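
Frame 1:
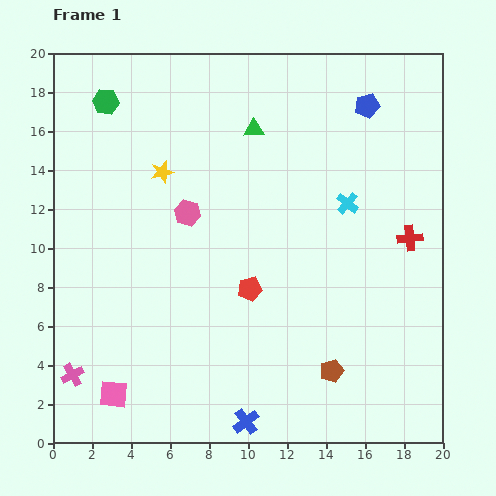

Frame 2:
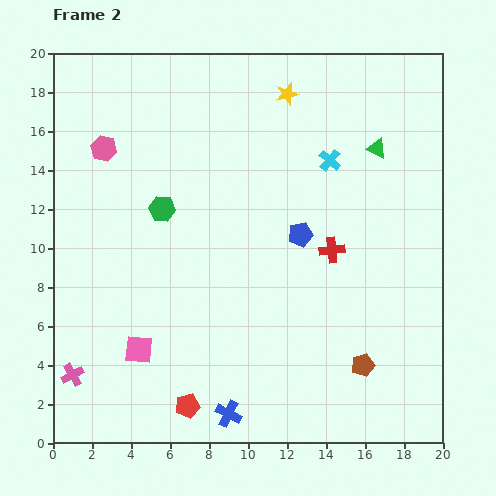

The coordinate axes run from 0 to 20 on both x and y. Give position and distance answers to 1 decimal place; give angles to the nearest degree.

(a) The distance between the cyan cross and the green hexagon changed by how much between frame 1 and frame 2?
-4.4

Distance in frame 1: 13.4. Distance in frame 2: 9.0.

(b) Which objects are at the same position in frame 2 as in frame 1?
the pink cross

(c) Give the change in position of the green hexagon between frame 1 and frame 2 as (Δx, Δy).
(2.9, -5.5)

The green hexagon was at (2.7, 17.5) in frame 1 and (5.6, 12.0) in frame 2.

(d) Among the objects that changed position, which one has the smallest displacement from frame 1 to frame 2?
the blue cross

(moved 1.0)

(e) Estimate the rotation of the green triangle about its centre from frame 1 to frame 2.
27° clockwise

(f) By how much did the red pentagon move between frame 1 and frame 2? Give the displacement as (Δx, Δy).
(-3.2, -6.0)

The red pentagon was at (10.1, 7.9) in frame 1 and (6.9, 1.9) in frame 2.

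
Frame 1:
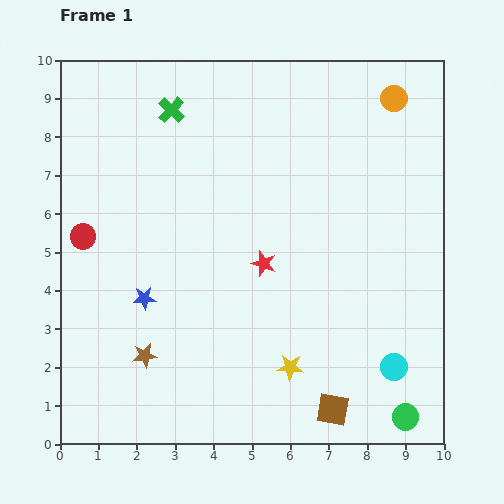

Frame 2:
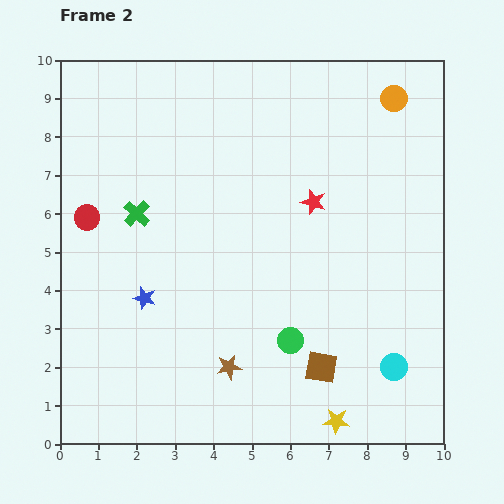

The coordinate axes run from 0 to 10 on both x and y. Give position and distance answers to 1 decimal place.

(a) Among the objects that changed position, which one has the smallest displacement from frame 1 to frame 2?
the red circle

(moved 0.5)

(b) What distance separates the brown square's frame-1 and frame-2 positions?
1.1

The brown square moved from (7.1, 0.9) to (6.8, 2.0), a distance of √(0.3² + 1.1²) ≈ 1.1.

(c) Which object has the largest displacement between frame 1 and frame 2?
the green circle

(moved 3.6; next 2.8)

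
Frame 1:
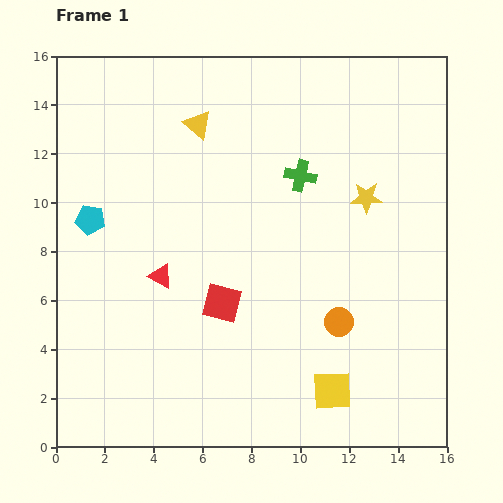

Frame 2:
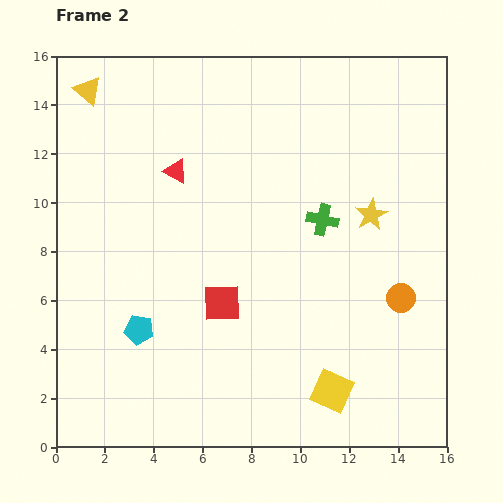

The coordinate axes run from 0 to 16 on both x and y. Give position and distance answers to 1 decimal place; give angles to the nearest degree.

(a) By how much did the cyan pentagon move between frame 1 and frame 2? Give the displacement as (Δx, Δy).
(2.0, -4.5)

The cyan pentagon was at (1.4, 9.3) in frame 1 and (3.4, 4.8) in frame 2.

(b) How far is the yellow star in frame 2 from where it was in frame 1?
0.7

The yellow star moved from (12.7, 10.2) to (12.9, 9.5), a distance of √(0.2² + 0.7²) ≈ 0.7.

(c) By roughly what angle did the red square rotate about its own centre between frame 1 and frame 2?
15° counter-clockwise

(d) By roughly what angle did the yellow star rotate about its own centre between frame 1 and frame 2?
28° counter-clockwise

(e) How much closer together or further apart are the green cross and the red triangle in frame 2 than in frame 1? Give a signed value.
-0.7

Distance in frame 1: 7.0. Distance in frame 2: 6.3.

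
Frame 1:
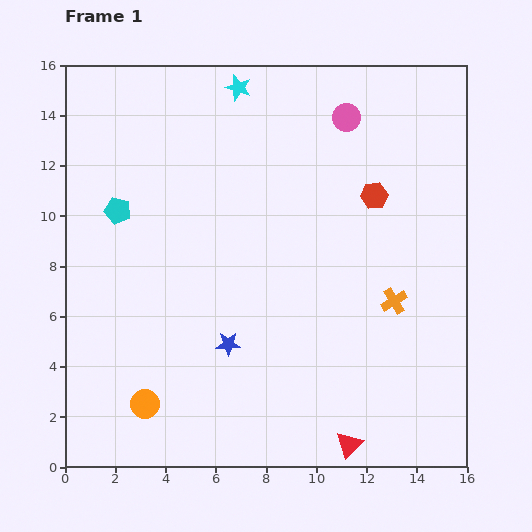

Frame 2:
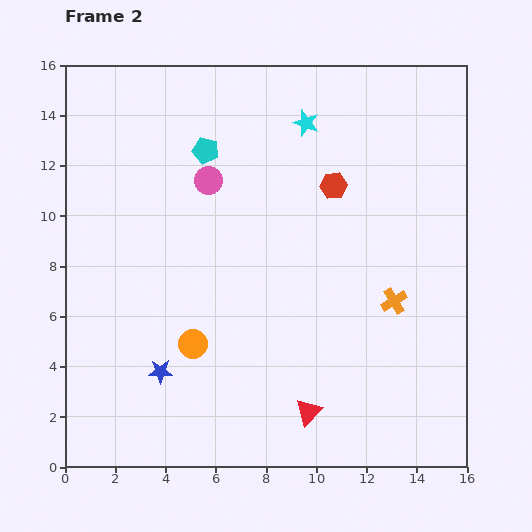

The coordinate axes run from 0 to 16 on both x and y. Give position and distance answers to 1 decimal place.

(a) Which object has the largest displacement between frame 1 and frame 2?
the pink circle

(moved 6.0; next 4.2)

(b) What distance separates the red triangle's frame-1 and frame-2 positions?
2.1

The red triangle moved from (11.3, 0.9) to (9.7, 2.2), a distance of √(1.6² + 1.3²) ≈ 2.1.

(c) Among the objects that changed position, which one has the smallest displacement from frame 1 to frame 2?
the red hexagon

(moved 1.6)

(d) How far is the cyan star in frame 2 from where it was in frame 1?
3.0

The cyan star moved from (6.9, 15.1) to (9.6, 13.7), a distance of √(2.7² + 1.4²) ≈ 3.0.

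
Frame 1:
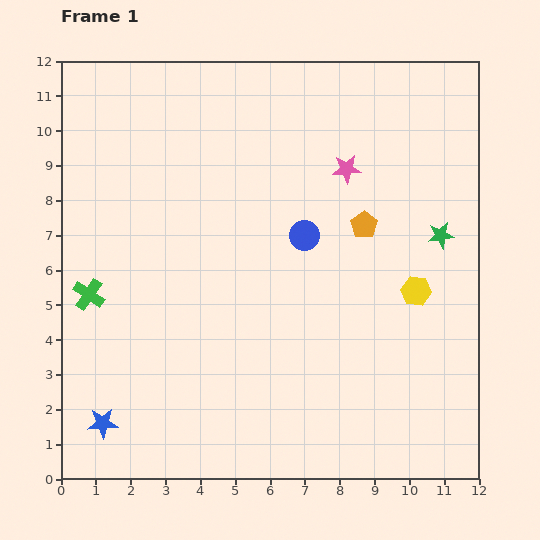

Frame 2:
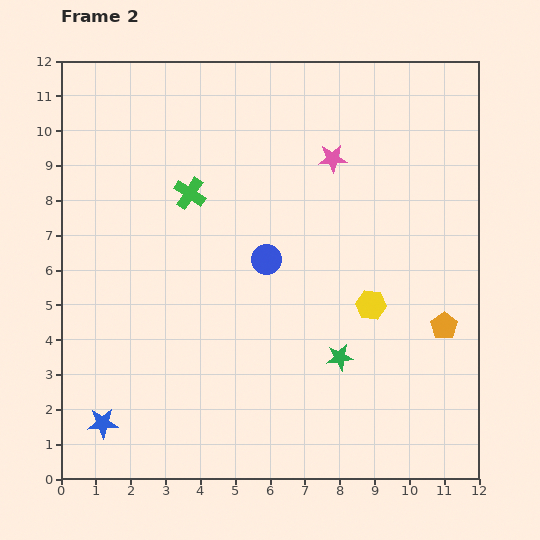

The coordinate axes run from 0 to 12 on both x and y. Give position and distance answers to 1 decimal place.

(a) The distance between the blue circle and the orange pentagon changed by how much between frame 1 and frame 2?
+3.7

Distance in frame 1: 1.7. Distance in frame 2: 5.4.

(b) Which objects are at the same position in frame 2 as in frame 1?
the blue star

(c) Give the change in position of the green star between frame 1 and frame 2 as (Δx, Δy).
(-2.9, -3.5)

The green star was at (10.9, 7.0) in frame 1 and (8.0, 3.5) in frame 2.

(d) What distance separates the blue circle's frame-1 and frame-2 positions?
1.3

The blue circle moved from (7.0, 7.0) to (5.9, 6.3), a distance of √(1.1² + 0.7²) ≈ 1.3.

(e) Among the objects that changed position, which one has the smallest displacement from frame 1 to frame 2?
the pink star

(moved 0.5)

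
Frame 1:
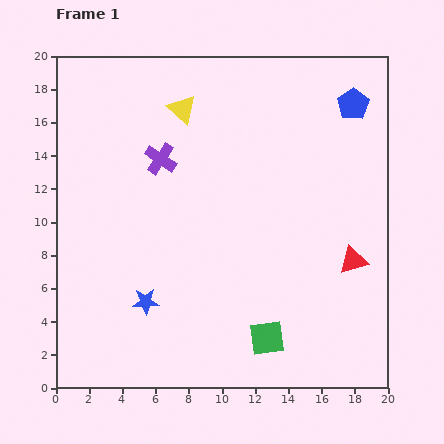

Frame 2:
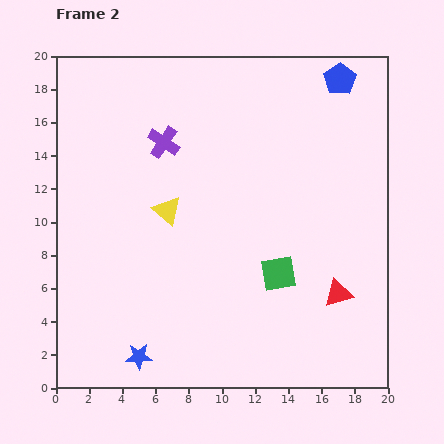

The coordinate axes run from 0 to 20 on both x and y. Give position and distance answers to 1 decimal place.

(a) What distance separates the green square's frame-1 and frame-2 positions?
4.0

The green square moved from (12.7, 3.0) to (13.4, 6.9), a distance of √(0.7² + 3.9²) ≈ 4.0.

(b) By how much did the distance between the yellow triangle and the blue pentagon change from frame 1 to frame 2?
+2.8

Distance in frame 1: 10.3. Distance in frame 2: 13.1.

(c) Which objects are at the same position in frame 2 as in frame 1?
none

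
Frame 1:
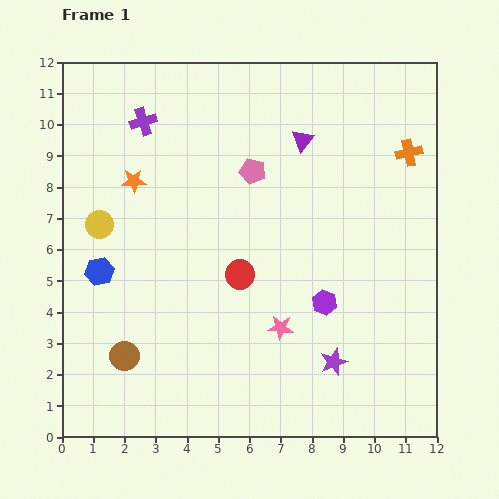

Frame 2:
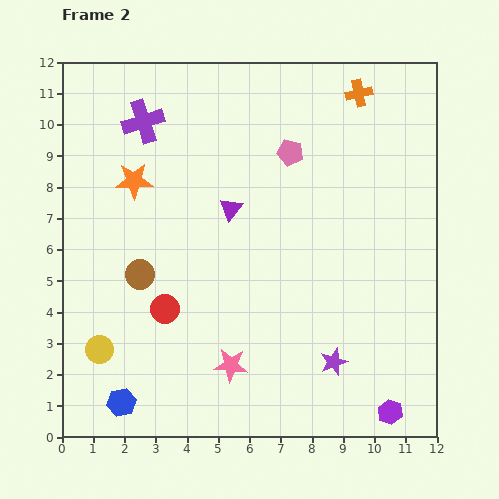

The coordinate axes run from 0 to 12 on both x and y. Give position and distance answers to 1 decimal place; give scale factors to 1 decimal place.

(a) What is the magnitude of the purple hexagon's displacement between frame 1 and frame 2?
4.1

The purple hexagon moved from (8.4, 4.3) to (10.5, 0.8), a distance of √(2.1² + 3.5²) ≈ 4.1.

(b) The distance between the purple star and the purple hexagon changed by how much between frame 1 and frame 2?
+0.5

Distance in frame 1: 1.9. Distance in frame 2: 2.4.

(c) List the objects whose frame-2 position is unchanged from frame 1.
the purple cross, the purple star, the orange star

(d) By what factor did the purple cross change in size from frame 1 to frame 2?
1.5×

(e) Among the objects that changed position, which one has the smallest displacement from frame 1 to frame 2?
the pink pentagon

(moved 1.3)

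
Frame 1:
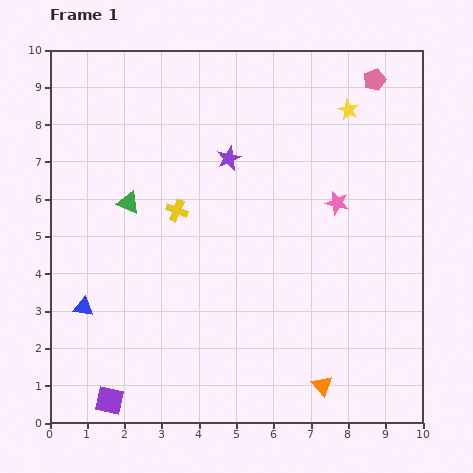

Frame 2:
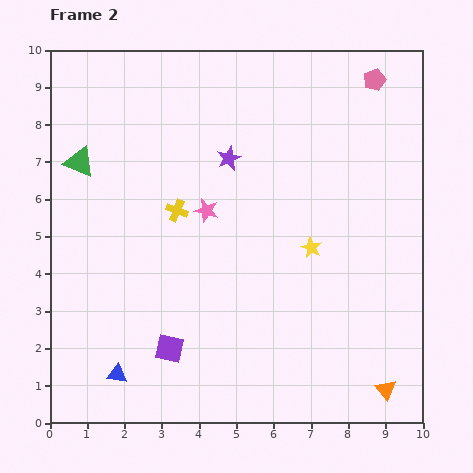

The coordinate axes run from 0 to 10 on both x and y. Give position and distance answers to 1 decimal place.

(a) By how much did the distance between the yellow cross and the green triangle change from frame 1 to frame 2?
+1.6

Distance in frame 1: 1.3. Distance in frame 2: 2.9.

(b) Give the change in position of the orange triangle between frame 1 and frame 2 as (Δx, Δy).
(1.7, -0.1)

The orange triangle was at (7.3, 1.0) in frame 1 and (9.0, 0.9) in frame 2.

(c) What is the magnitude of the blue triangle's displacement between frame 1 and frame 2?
2.0

The blue triangle moved from (0.9, 3.1) to (1.8, 1.3), a distance of √(0.9² + 1.8²) ≈ 2.0.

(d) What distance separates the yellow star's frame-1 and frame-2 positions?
3.8

The yellow star moved from (8.0, 8.4) to (7.0, 4.7), a distance of √(1.0² + 3.7²) ≈ 3.8.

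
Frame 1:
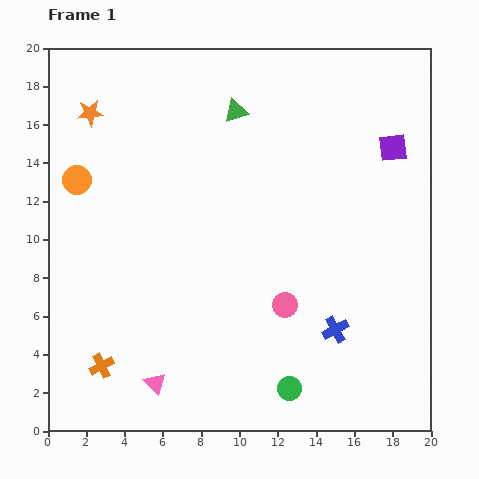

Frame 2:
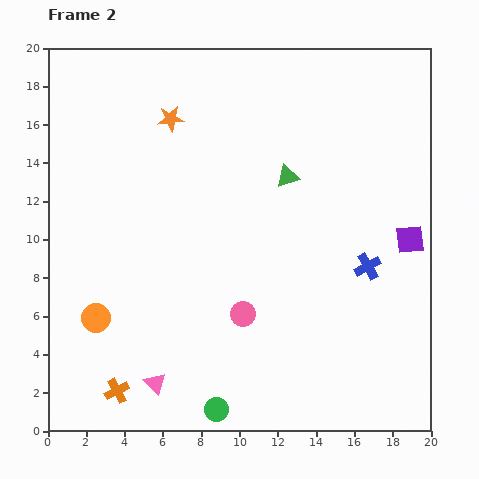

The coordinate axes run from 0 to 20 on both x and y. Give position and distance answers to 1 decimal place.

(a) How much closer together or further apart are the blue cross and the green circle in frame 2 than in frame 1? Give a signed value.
+7.0

Distance in frame 1: 3.9. Distance in frame 2: 10.9.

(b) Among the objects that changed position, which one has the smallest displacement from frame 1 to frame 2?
the orange cross

(moved 1.5)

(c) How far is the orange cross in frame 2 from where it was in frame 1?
1.5

The orange cross moved from (2.8, 3.4) to (3.6, 2.1), a distance of √(0.8² + 1.3²) ≈ 1.5.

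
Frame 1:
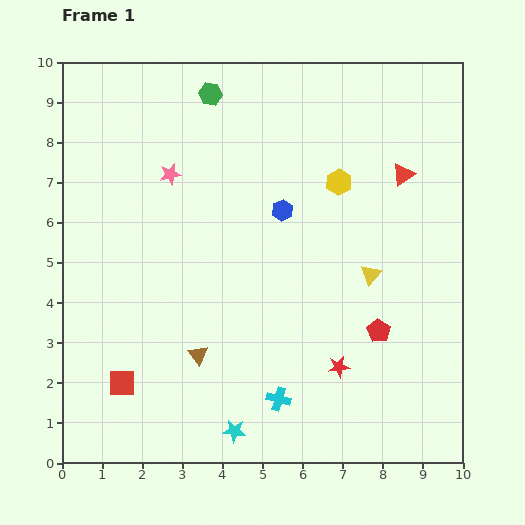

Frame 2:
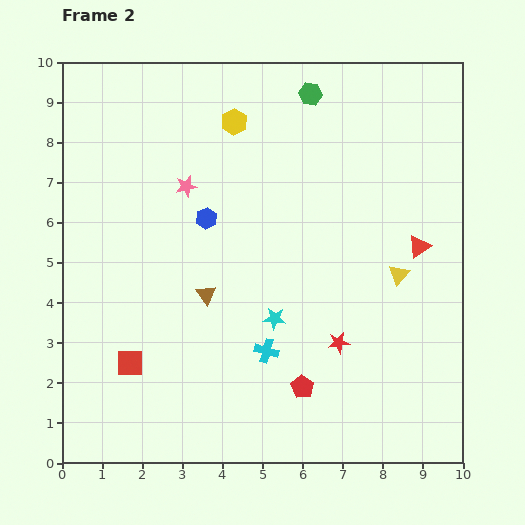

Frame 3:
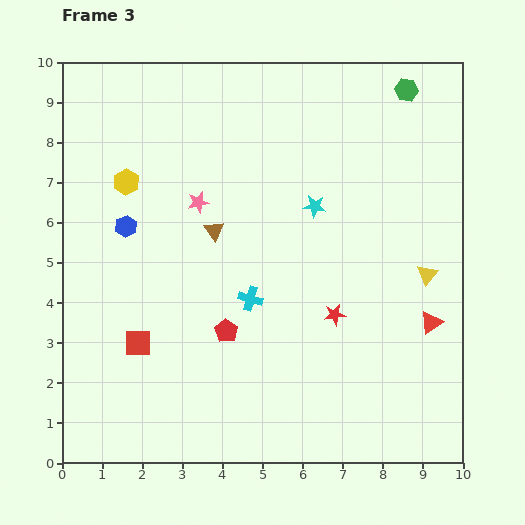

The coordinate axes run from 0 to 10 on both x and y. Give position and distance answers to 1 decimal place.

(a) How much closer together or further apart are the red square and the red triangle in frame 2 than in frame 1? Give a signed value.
-0.9

Distance in frame 1: 8.7. Distance in frame 2: 7.8.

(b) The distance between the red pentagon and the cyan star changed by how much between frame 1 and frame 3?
-0.6

Distance in frame 1: 4.4. Distance in frame 3: 3.8.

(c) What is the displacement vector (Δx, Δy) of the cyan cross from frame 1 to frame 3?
(-0.7, 2.5)

The cyan cross was at (5.4, 1.6) in frame 1 and (4.7, 4.1) in frame 3.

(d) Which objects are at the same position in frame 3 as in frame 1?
none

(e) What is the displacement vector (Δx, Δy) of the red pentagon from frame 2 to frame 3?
(-1.9, 1.4)

The red pentagon was at (6.0, 1.9) in frame 2 and (4.1, 3.3) in frame 3.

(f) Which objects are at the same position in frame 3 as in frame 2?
none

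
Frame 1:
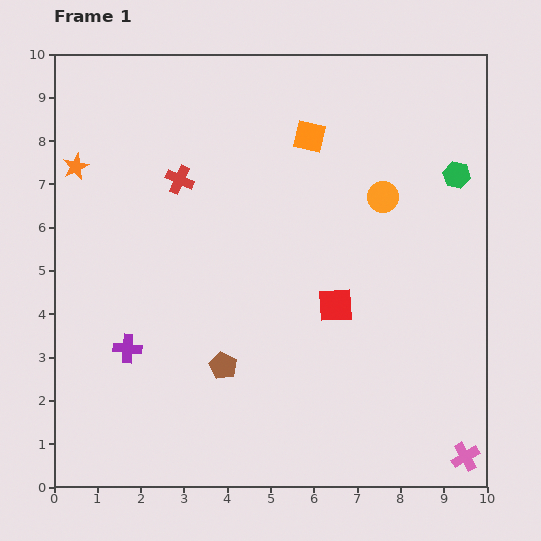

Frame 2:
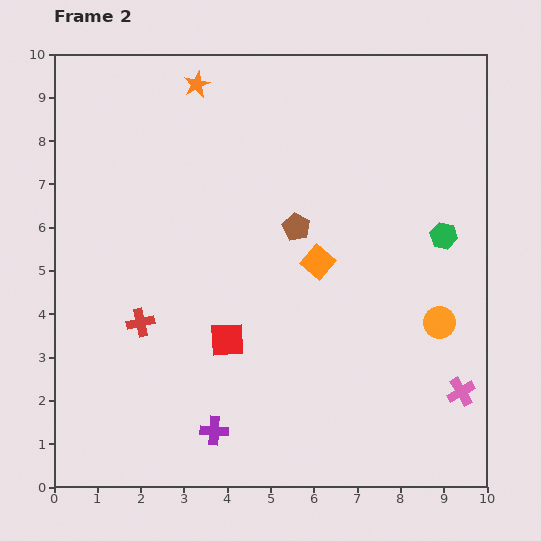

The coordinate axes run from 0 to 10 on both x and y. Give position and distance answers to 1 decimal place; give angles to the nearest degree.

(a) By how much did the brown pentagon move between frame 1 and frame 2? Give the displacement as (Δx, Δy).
(1.7, 3.2)

The brown pentagon was at (3.9, 2.8) in frame 1 and (5.6, 6.0) in frame 2.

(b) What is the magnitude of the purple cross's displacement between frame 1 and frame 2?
2.8

The purple cross moved from (1.7, 3.2) to (3.7, 1.3), a distance of √(2.0² + 1.9²) ≈ 2.8.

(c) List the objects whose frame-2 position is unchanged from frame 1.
none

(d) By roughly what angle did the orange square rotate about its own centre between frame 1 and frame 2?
28° clockwise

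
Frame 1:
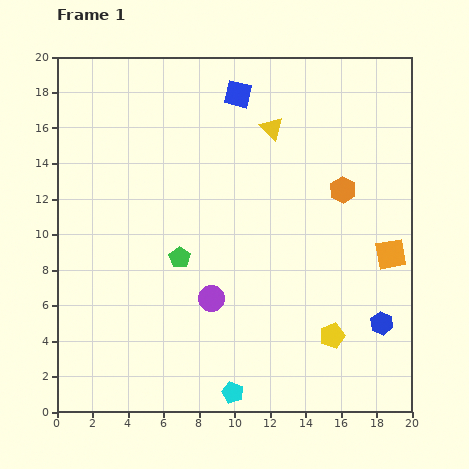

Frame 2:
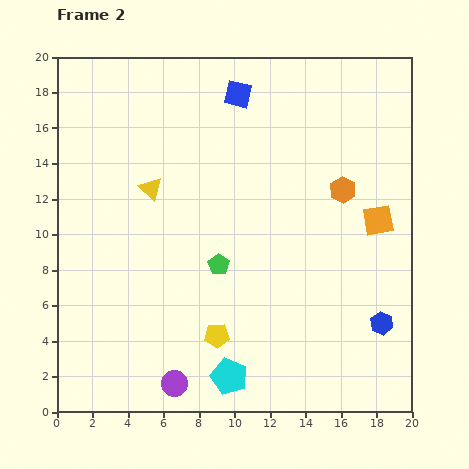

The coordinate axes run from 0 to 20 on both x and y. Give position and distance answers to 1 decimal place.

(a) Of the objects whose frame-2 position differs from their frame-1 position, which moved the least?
the cyan pentagon

(moved 0.9)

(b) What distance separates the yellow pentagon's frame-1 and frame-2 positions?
6.5

The yellow pentagon moved from (15.5, 4.3) to (9.0, 4.3), a distance of √(6.5² + 0.0²) ≈ 6.5.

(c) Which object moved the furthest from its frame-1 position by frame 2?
the yellow triangle

(moved 7.6; next 6.5)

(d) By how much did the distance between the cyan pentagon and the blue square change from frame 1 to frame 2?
-0.9

Distance in frame 1: 16.8. Distance in frame 2: 15.9.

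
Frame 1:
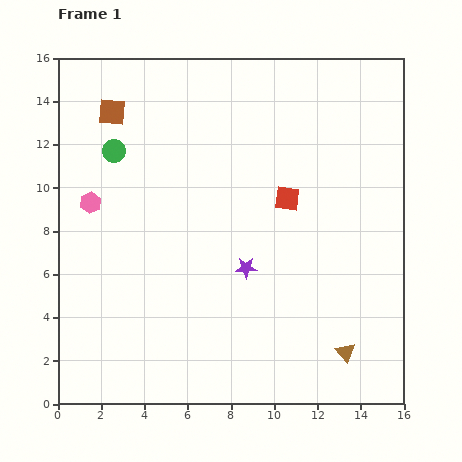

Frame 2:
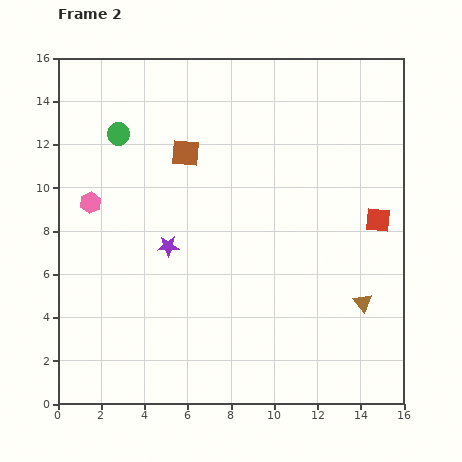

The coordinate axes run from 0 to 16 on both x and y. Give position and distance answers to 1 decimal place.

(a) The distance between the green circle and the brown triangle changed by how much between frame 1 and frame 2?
-0.5

Distance in frame 1: 14.2. Distance in frame 2: 13.7.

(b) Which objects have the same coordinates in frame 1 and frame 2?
the pink hexagon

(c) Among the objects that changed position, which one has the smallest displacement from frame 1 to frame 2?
the green circle

(moved 0.8)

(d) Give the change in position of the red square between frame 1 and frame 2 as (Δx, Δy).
(4.2, -1.0)

The red square was at (10.6, 9.5) in frame 1 and (14.8, 8.5) in frame 2.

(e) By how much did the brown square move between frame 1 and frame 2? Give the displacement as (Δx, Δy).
(3.4, -1.9)

The brown square was at (2.5, 13.5) in frame 1 and (5.9, 11.6) in frame 2.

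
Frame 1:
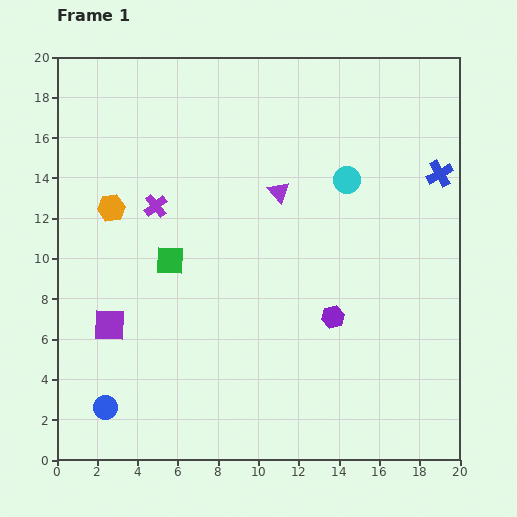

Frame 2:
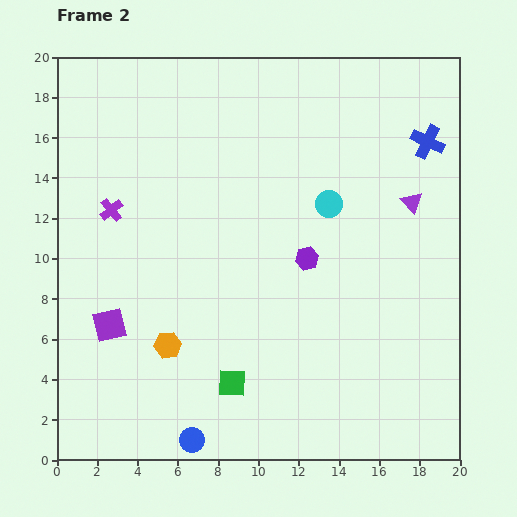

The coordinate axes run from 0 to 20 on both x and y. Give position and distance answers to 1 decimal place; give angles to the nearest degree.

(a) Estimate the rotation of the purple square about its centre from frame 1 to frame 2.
16° counter-clockwise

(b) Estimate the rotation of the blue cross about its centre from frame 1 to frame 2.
36° counter-clockwise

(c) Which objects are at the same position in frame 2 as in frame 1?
the purple square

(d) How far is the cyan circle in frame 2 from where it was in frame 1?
1.5

The cyan circle moved from (14.4, 13.9) to (13.5, 12.7), a distance of √(0.9² + 1.2²) ≈ 1.5.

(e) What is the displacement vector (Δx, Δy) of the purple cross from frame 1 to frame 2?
(-2.2, -0.2)

The purple cross was at (4.9, 12.6) in frame 1 and (2.7, 12.4) in frame 2.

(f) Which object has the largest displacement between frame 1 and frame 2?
the orange hexagon

(moved 7.4; next 6.8)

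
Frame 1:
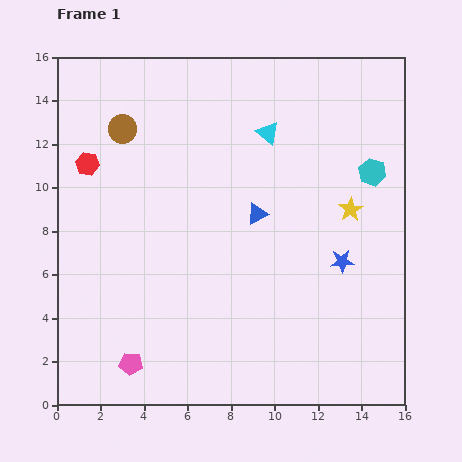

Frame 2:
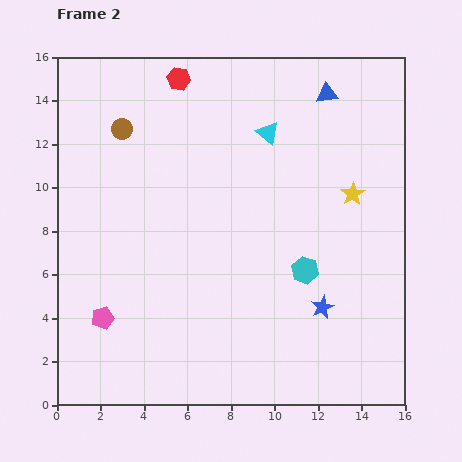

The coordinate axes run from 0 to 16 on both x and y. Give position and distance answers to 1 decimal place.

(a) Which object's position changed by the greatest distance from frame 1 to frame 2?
the blue triangle

(moved 6.4; next 5.7)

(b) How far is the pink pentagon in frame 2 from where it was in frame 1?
2.5

The pink pentagon moved from (3.4, 1.9) to (2.1, 4.0), a distance of √(1.3² + 2.1²) ≈ 2.5.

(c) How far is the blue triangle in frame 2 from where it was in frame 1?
6.4

The blue triangle moved from (9.2, 8.8) to (12.4, 14.3), a distance of √(3.2² + 5.5²) ≈ 6.4.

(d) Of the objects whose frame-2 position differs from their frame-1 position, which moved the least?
the yellow star

(moved 0.7)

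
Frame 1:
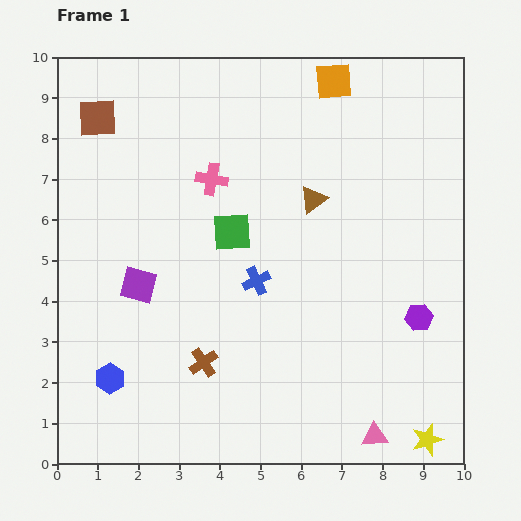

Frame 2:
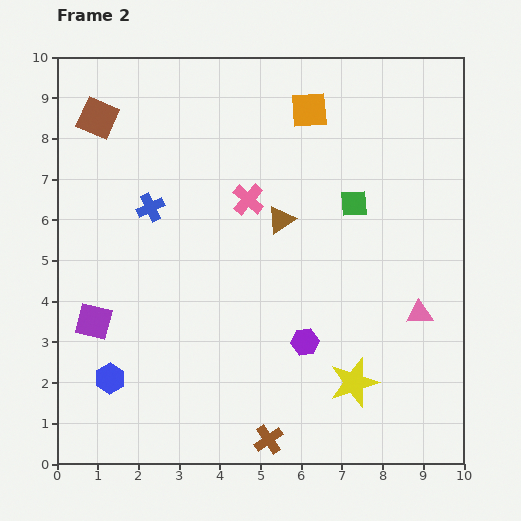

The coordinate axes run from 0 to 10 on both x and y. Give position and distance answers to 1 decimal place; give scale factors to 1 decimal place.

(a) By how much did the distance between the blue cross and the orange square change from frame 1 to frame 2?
-0.7

Distance in frame 1: 5.3. Distance in frame 2: 4.6.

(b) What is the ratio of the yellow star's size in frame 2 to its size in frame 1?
1.5×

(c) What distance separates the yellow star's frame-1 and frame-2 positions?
2.3

The yellow star moved from (9.1, 0.6) to (7.3, 2.0), a distance of √(1.8² + 1.4²) ≈ 2.3.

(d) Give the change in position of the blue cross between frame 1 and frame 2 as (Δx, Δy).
(-2.6, 1.8)

The blue cross was at (4.9, 4.5) in frame 1 and (2.3, 6.3) in frame 2.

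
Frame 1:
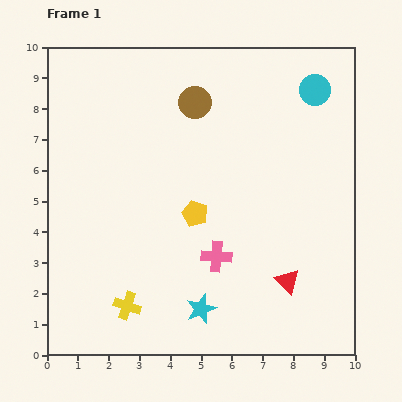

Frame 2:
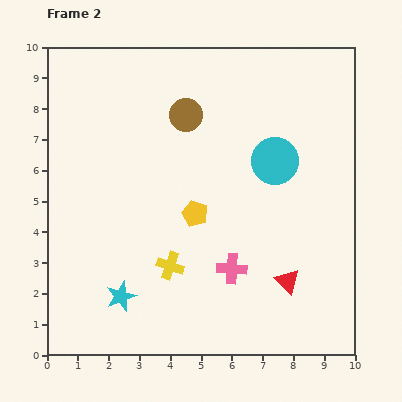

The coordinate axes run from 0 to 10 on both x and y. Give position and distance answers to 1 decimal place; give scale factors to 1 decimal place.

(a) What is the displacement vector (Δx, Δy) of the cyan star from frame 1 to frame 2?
(-2.6, 0.4)

The cyan star was at (5.0, 1.5) in frame 1 and (2.4, 1.9) in frame 2.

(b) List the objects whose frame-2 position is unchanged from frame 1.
the red triangle, the yellow pentagon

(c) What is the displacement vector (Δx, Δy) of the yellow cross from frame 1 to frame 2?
(1.4, 1.3)

The yellow cross was at (2.6, 1.6) in frame 1 and (4.0, 2.9) in frame 2.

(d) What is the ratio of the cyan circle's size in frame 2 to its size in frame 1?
1.5×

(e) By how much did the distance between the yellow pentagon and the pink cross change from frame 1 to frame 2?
+0.6

Distance in frame 1: 1.6. Distance in frame 2: 2.2.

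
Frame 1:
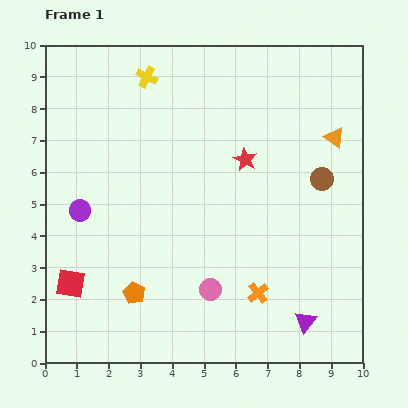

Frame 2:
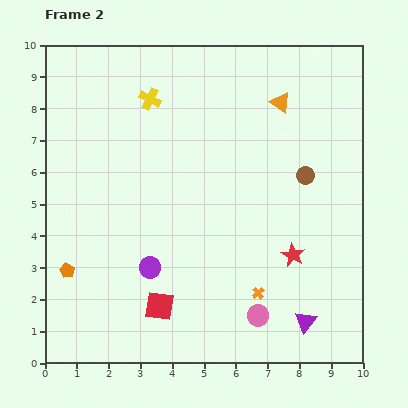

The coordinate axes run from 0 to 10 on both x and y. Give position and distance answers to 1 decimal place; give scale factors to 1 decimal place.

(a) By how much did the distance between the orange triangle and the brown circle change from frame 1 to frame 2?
+1.0

Distance in frame 1: 1.4. Distance in frame 2: 2.4.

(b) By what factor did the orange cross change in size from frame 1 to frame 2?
0.6×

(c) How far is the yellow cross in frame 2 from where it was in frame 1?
0.7

The yellow cross moved from (3.2, 9.0) to (3.3, 8.3), a distance of √(0.1² + 0.7²) ≈ 0.7.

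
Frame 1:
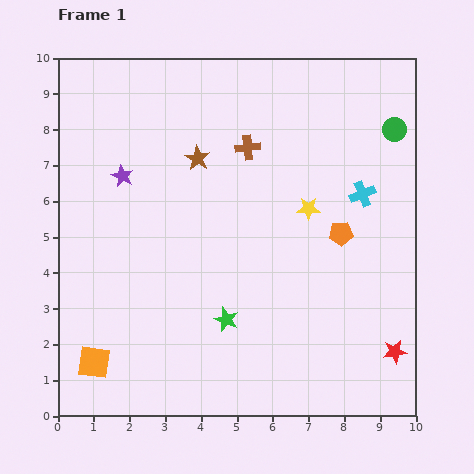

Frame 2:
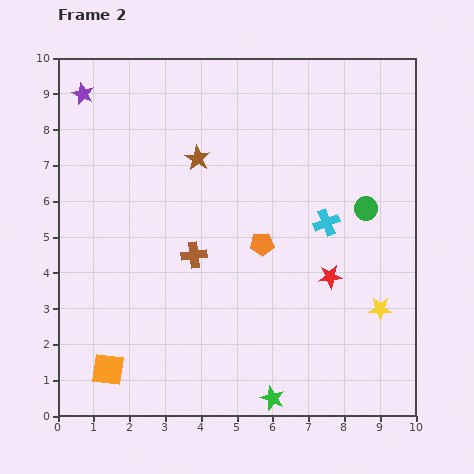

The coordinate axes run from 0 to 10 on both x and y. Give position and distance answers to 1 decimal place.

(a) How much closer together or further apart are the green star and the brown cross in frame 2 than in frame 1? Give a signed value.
-0.2

Distance in frame 1: 4.8. Distance in frame 2: 4.6.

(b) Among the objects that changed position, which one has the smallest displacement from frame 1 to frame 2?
the orange square

(moved 0.4)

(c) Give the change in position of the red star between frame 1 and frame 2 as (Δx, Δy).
(-1.8, 2.1)

The red star was at (9.4, 1.8) in frame 1 and (7.6, 3.9) in frame 2.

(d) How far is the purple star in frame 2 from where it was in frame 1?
2.5

The purple star moved from (1.8, 6.7) to (0.7, 9.0), a distance of √(1.1² + 2.3²) ≈ 2.5.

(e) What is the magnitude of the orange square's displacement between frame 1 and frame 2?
0.4

The orange square moved from (1.0, 1.5) to (1.4, 1.3), a distance of √(0.4² + 0.2²) ≈ 0.4.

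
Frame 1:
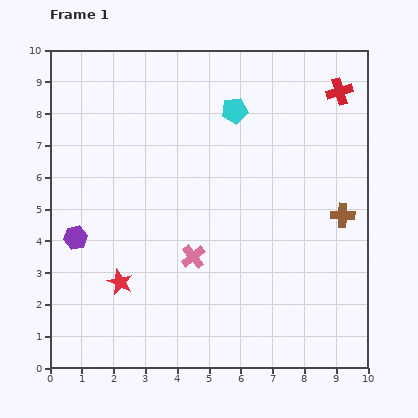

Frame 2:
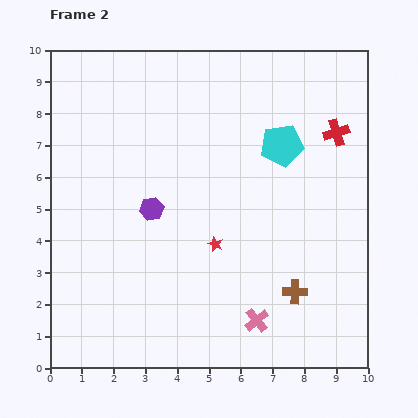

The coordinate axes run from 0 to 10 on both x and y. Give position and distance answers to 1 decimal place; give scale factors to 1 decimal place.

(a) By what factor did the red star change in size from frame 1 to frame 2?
0.6×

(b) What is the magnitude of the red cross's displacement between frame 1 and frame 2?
1.3

The red cross moved from (9.1, 8.7) to (9.0, 7.4), a distance of √(0.1² + 1.3²) ≈ 1.3.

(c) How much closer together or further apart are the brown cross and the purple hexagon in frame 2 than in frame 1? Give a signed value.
-3.2

Distance in frame 1: 8.4. Distance in frame 2: 5.2.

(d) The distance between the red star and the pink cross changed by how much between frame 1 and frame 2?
+0.3

Distance in frame 1: 2.4. Distance in frame 2: 2.7.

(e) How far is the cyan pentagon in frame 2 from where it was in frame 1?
1.9

The cyan pentagon moved from (5.8, 8.1) to (7.3, 7.0), a distance of √(1.5² + 1.1²) ≈ 1.9.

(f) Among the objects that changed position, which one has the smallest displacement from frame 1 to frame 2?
the red cross

(moved 1.3)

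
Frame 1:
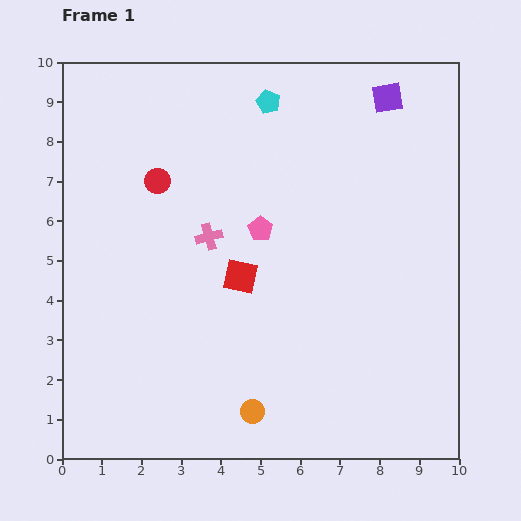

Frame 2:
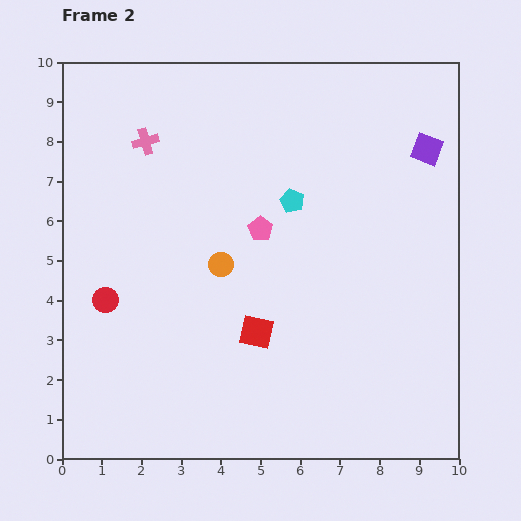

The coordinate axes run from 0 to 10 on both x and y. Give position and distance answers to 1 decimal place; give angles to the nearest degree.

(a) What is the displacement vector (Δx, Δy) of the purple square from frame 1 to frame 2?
(1.0, -1.3)

The purple square was at (8.2, 9.1) in frame 1 and (9.2, 7.8) in frame 2.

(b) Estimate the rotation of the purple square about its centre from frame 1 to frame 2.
30° clockwise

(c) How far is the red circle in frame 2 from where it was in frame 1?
3.3

The red circle moved from (2.4, 7.0) to (1.1, 4.0), a distance of √(1.3² + 3.0²) ≈ 3.3.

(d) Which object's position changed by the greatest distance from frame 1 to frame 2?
the orange circle

(moved 3.8; next 3.3)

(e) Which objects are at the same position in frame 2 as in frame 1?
the pink pentagon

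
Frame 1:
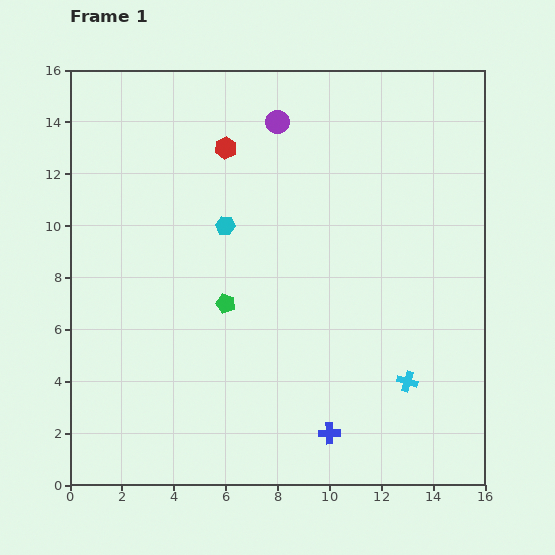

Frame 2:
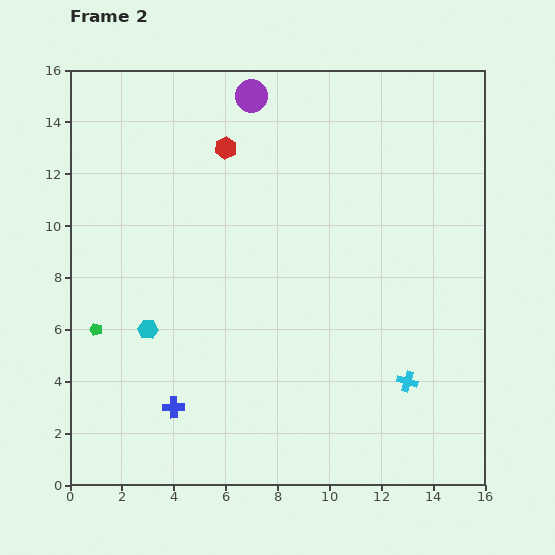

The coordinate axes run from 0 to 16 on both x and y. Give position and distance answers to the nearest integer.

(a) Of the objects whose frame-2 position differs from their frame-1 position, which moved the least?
the purple circle

(moved 1)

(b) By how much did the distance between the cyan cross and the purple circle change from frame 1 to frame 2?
+2

Distance in frame 1: 11. Distance in frame 2: 13.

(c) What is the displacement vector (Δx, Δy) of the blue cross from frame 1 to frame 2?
(-6, 1)

The blue cross was at (10, 2) in frame 1 and (4, 3) in frame 2.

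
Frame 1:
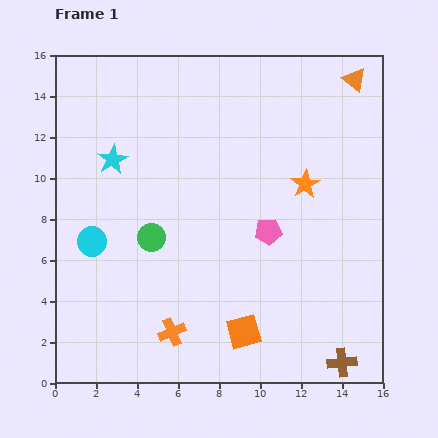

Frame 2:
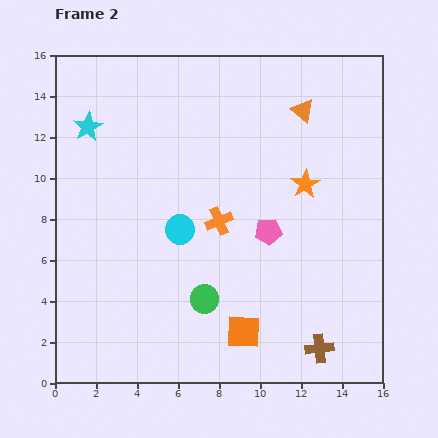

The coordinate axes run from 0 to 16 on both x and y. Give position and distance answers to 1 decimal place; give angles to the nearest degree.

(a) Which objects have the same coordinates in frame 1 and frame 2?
the orange square, the pink pentagon, the orange star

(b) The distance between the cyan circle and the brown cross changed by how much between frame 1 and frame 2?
-4.7

Distance in frame 1: 13.6. Distance in frame 2: 8.9.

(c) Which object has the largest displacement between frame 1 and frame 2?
the orange cross

(moved 5.9; next 4.3)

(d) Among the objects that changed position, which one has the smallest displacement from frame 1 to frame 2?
the brown cross

(moved 1.3)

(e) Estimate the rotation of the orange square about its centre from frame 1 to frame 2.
18° clockwise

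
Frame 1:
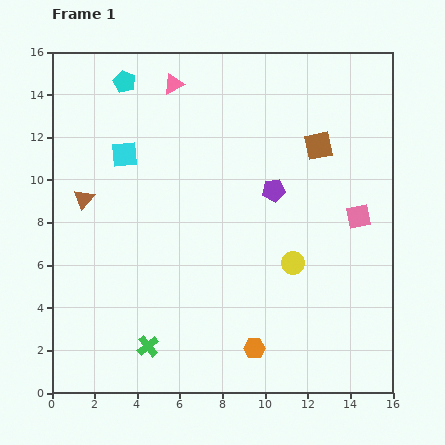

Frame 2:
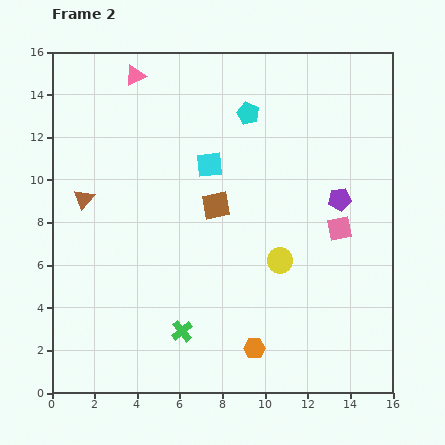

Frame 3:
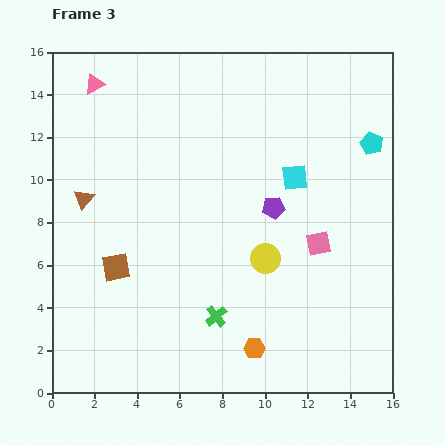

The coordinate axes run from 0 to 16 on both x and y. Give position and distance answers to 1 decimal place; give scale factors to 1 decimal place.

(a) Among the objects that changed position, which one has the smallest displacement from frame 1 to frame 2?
the yellow circle

(moved 0.6)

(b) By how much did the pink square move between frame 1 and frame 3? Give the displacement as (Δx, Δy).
(-1.9, -1.3)

The pink square was at (14.4, 8.3) in frame 1 and (12.5, 7.0) in frame 3.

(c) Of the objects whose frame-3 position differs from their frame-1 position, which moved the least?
the purple pentagon

(moved 0.8)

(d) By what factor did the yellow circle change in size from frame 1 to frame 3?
1.3×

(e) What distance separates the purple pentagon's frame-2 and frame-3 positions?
3.1

The purple pentagon moved from (13.5, 9.1) to (10.4, 8.7), a distance of √(3.1² + 0.4²) ≈ 3.1.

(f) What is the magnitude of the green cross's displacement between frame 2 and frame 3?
1.7

The green cross moved from (6.1, 2.9) to (7.7, 3.6), a distance of √(1.6² + 0.7²) ≈ 1.7.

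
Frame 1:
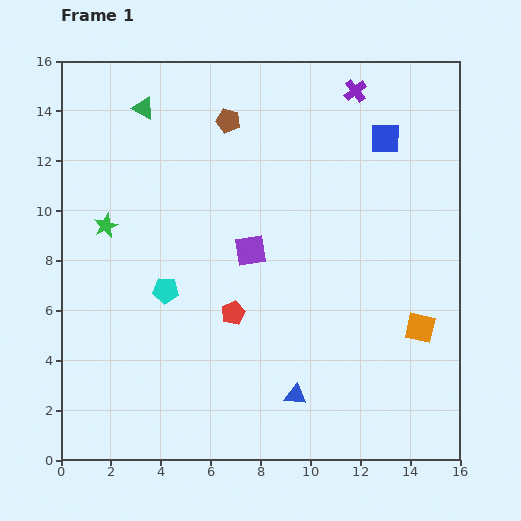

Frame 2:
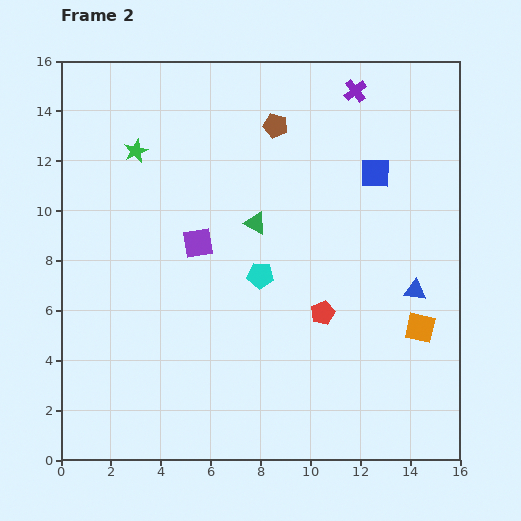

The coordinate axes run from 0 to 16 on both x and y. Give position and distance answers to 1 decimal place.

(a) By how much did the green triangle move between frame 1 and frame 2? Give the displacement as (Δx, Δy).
(4.5, -4.6)

The green triangle was at (3.3, 14.1) in frame 1 and (7.8, 9.5) in frame 2.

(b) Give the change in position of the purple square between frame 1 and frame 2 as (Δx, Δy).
(-2.1, 0.3)

The purple square was at (7.6, 8.4) in frame 1 and (5.5, 8.7) in frame 2.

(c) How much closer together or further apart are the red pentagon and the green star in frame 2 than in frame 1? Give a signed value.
+3.7

Distance in frame 1: 6.2. Distance in frame 2: 9.9.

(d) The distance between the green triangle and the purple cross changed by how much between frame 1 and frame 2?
-1.9

Distance in frame 1: 8.5. Distance in frame 2: 6.6.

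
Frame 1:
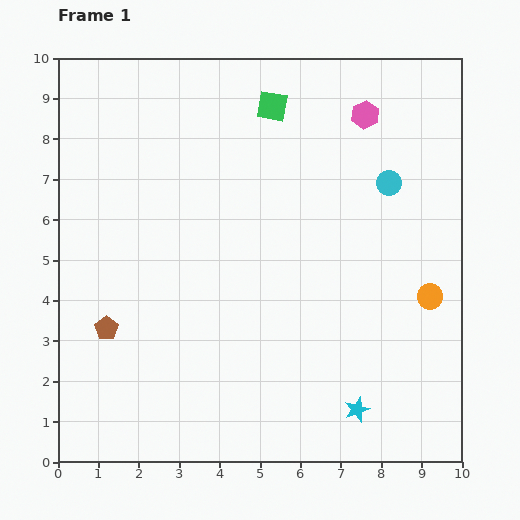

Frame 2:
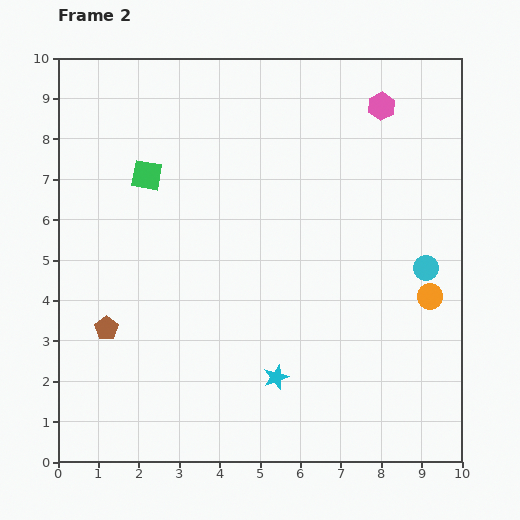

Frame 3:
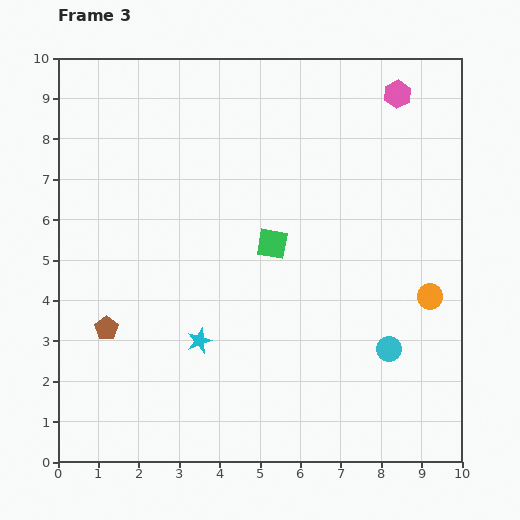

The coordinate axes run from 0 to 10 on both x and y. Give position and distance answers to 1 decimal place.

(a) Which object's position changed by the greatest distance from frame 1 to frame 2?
the green square

(moved 3.5; next 2.3)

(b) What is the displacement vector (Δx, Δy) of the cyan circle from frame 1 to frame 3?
(0.0, -4.1)

The cyan circle was at (8.2, 6.9) in frame 1 and (8.2, 2.8) in frame 3.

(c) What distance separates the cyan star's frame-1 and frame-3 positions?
4.3

The cyan star moved from (7.4, 1.3) to (3.5, 3.0), a distance of √(3.9² + 1.7²) ≈ 4.3.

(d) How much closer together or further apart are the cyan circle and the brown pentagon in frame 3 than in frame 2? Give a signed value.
-1.0

Distance in frame 2: 8.0. Distance in frame 3: 7.0.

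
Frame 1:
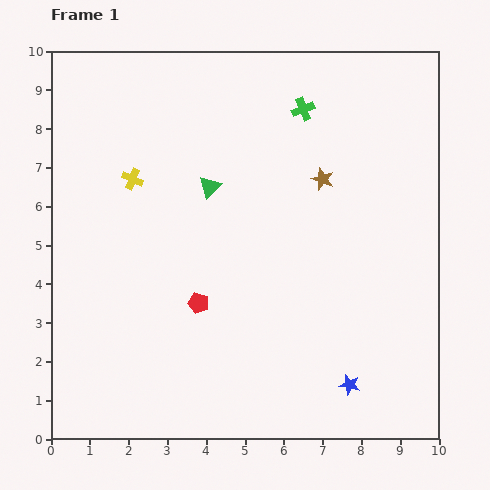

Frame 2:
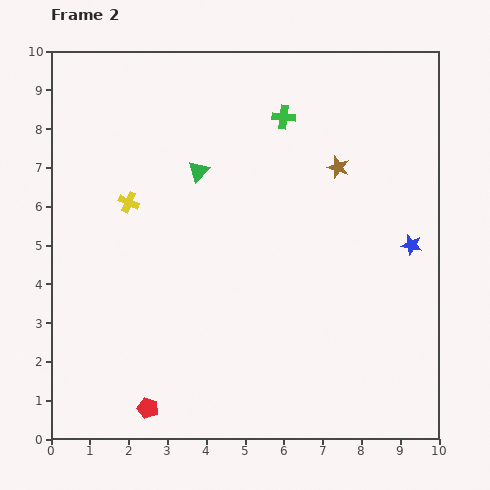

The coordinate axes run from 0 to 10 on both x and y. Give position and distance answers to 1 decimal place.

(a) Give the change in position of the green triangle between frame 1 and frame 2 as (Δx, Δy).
(-0.3, 0.4)

The green triangle was at (4.1, 6.5) in frame 1 and (3.8, 6.9) in frame 2.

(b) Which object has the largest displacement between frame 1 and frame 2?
the blue star

(moved 3.9; next 3.0)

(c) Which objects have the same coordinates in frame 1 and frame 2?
none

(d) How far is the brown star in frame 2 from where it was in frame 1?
0.5

The brown star moved from (7.0, 6.7) to (7.4, 7.0), a distance of √(0.4² + 0.3²) ≈ 0.5.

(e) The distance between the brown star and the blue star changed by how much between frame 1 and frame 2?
-2.5

Distance in frame 1: 5.3. Distance in frame 2: 2.8.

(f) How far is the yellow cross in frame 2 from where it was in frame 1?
0.6

The yellow cross moved from (2.1, 6.7) to (2.0, 6.1), a distance of √(0.1² + 0.6²) ≈ 0.6.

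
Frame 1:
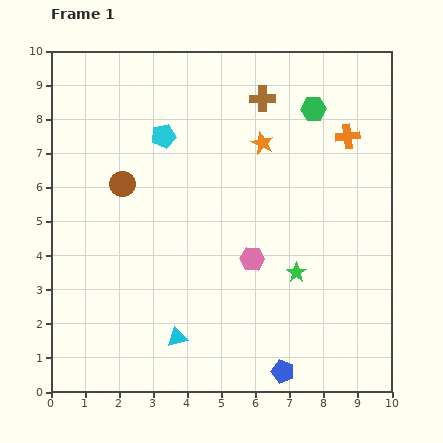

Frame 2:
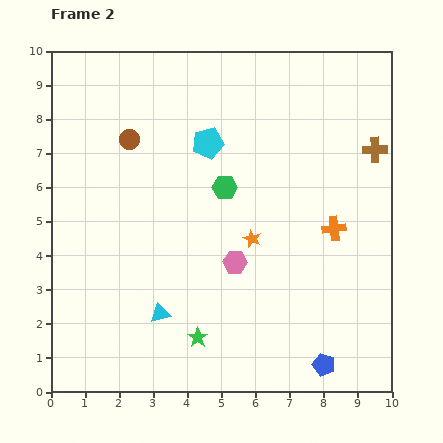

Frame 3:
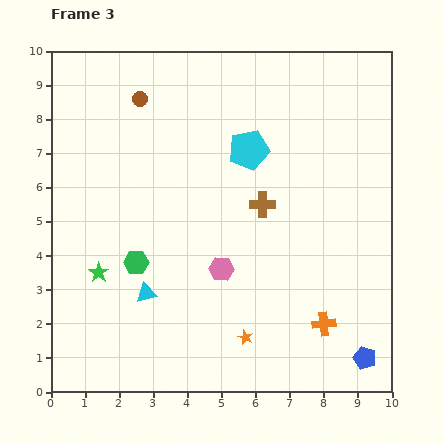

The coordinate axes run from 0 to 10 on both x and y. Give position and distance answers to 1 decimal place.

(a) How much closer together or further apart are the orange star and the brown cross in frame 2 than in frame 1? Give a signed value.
+3.1

Distance in frame 1: 1.3. Distance in frame 2: 4.4.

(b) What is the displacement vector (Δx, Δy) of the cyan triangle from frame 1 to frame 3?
(-0.9, 1.3)

The cyan triangle was at (3.7, 1.6) in frame 1 and (2.8, 2.9) in frame 3.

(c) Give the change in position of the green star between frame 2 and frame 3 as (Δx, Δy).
(-2.9, 1.9)

The green star was at (4.3, 1.6) in frame 2 and (1.4, 3.5) in frame 3.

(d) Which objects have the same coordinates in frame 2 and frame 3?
none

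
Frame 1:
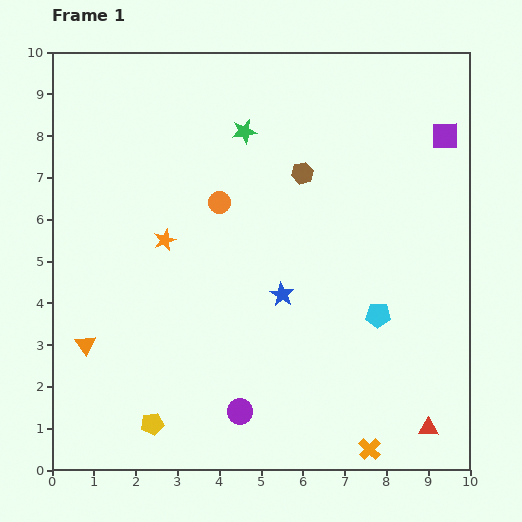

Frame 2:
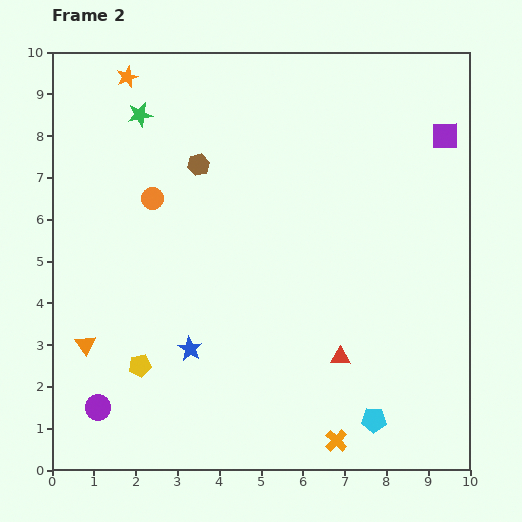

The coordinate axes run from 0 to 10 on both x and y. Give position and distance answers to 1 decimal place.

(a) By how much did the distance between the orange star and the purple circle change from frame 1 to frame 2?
+3.4

Distance in frame 1: 4.5. Distance in frame 2: 7.9.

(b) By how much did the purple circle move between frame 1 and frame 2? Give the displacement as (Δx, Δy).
(-3.4, 0.1)

The purple circle was at (4.5, 1.4) in frame 1 and (1.1, 1.5) in frame 2.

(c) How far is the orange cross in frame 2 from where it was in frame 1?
0.8

The orange cross moved from (7.6, 0.5) to (6.8, 0.7), a distance of √(0.8² + 0.2²) ≈ 0.8.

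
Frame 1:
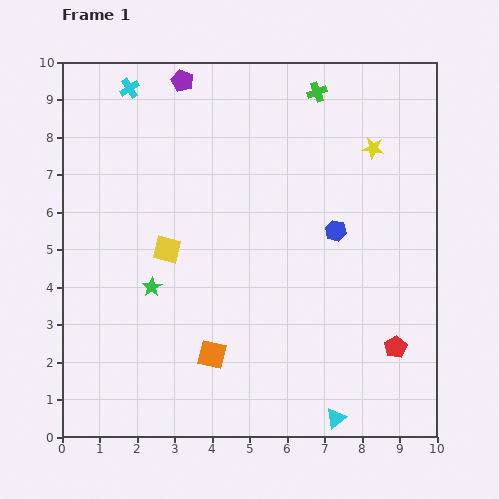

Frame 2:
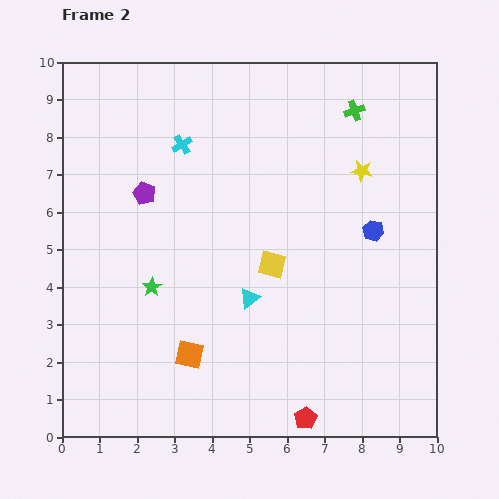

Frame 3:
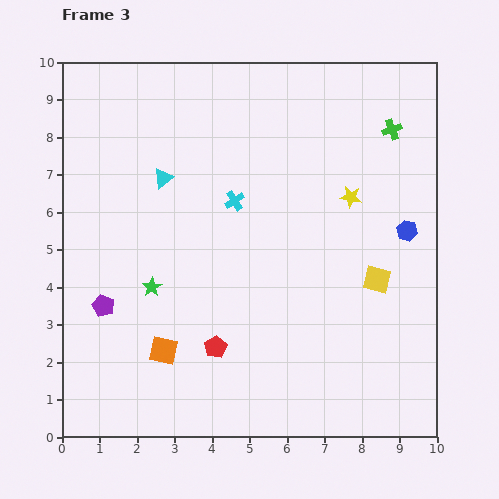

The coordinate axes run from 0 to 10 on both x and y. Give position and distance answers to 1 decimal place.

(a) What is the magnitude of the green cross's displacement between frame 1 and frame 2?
1.1

The green cross moved from (6.8, 9.2) to (7.8, 8.7), a distance of √(1.0² + 0.5²) ≈ 1.1.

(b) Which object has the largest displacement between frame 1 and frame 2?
the cyan triangle

(moved 3.9; next 3.2)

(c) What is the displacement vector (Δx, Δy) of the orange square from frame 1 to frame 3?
(-1.3, 0.1)

The orange square was at (4.0, 2.2) in frame 1 and (2.7, 2.3) in frame 3.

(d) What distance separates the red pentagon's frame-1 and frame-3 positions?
4.8

The red pentagon moved from (8.9, 2.4) to (4.1, 2.4), a distance of √(4.8² + 0.0²) ≈ 4.8.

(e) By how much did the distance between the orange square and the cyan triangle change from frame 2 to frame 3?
+2.4

Distance in frame 2: 2.2. Distance in frame 3: 4.6.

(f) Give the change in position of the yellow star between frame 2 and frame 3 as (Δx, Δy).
(-0.3, -0.7)

The yellow star was at (8.0, 7.1) in frame 2 and (7.7, 6.4) in frame 3.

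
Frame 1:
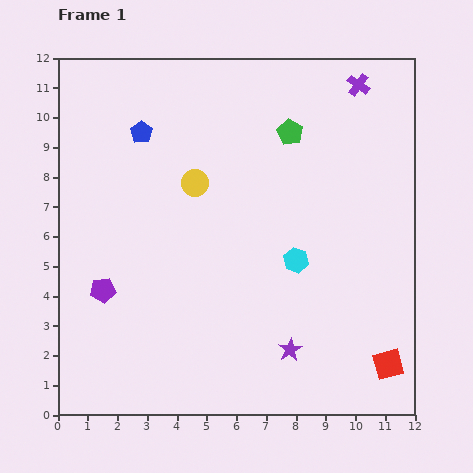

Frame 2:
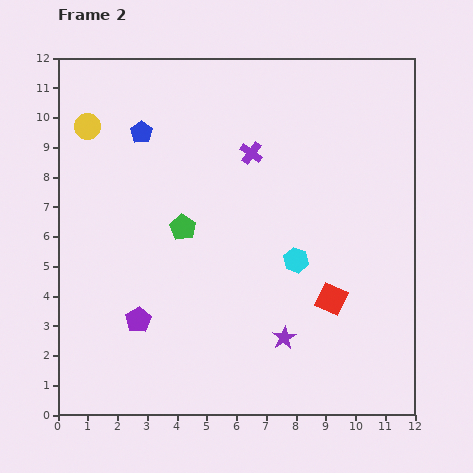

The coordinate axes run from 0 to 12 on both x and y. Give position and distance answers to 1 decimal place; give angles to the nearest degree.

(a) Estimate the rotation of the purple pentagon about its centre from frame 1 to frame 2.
26° counter-clockwise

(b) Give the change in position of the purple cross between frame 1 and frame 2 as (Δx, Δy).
(-3.6, -2.3)

The purple cross was at (10.1, 11.1) in frame 1 and (6.5, 8.8) in frame 2.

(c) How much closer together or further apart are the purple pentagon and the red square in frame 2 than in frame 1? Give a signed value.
-3.4

Distance in frame 1: 9.9. Distance in frame 2: 6.5.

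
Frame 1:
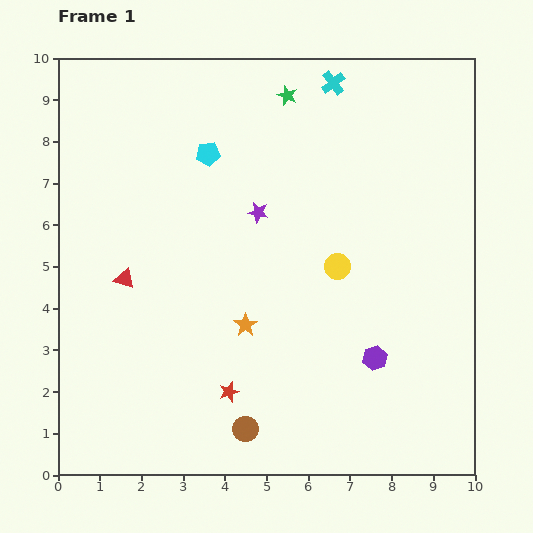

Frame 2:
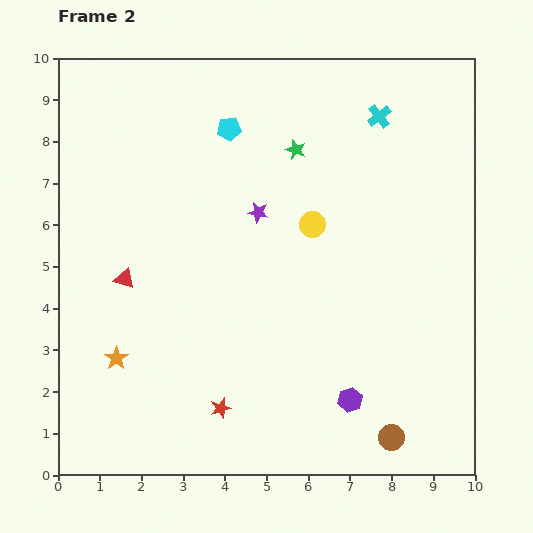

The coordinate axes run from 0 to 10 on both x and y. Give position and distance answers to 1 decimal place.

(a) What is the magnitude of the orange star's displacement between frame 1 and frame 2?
3.2

The orange star moved from (4.5, 3.6) to (1.4, 2.8), a distance of √(3.1² + 0.8²) ≈ 3.2.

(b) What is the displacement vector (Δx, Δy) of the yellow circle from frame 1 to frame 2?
(-0.6, 1.0)

The yellow circle was at (6.7, 5.0) in frame 1 and (6.1, 6.0) in frame 2.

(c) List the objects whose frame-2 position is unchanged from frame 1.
the purple star, the red triangle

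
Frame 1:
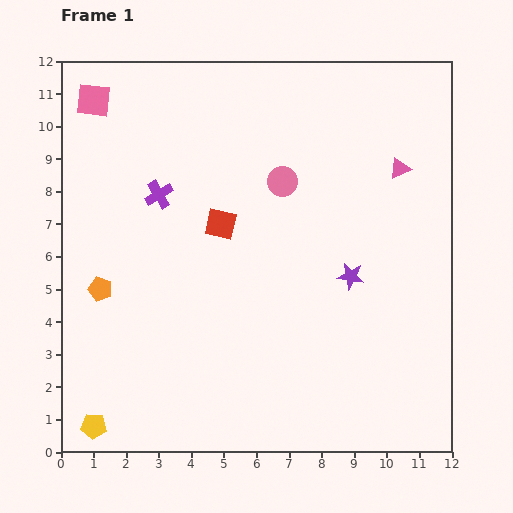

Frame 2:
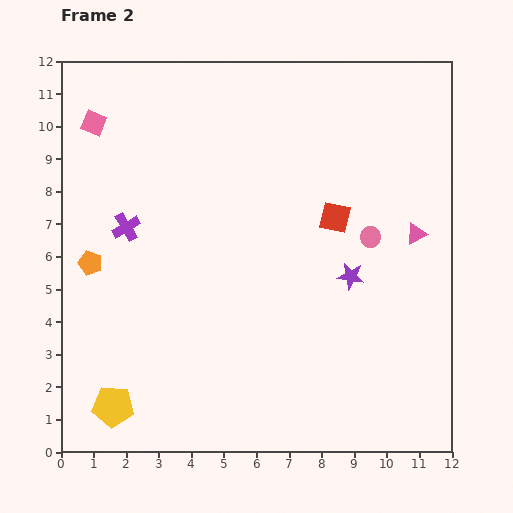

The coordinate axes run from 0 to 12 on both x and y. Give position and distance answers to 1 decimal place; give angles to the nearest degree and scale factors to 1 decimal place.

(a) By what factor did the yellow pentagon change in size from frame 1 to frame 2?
1.6×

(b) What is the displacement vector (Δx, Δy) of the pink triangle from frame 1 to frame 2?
(0.5, -2.0)

The pink triangle was at (10.4, 8.7) in frame 1 and (10.9, 6.7) in frame 2.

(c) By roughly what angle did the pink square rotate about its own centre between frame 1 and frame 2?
16° clockwise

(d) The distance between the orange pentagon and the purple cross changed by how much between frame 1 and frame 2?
-1.8

Distance in frame 1: 3.4. Distance in frame 2: 1.6.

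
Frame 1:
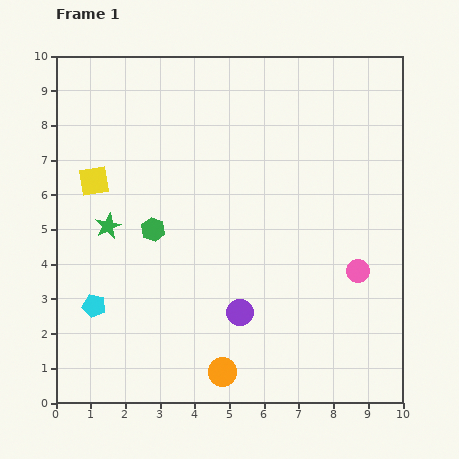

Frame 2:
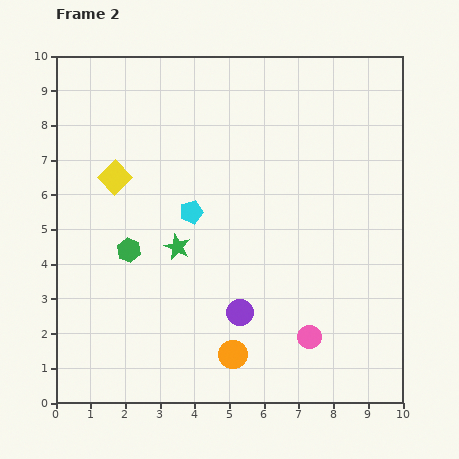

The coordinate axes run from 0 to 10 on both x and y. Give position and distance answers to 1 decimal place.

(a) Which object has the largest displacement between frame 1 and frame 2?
the cyan pentagon

(moved 3.9; next 2.4)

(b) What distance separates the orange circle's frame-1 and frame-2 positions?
0.6

The orange circle moved from (4.8, 0.9) to (5.1, 1.4), a distance of √(0.3² + 0.5²) ≈ 0.6.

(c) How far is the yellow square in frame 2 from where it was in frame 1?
0.6

The yellow square moved from (1.1, 6.4) to (1.7, 6.5), a distance of √(0.6² + 0.1²) ≈ 0.6.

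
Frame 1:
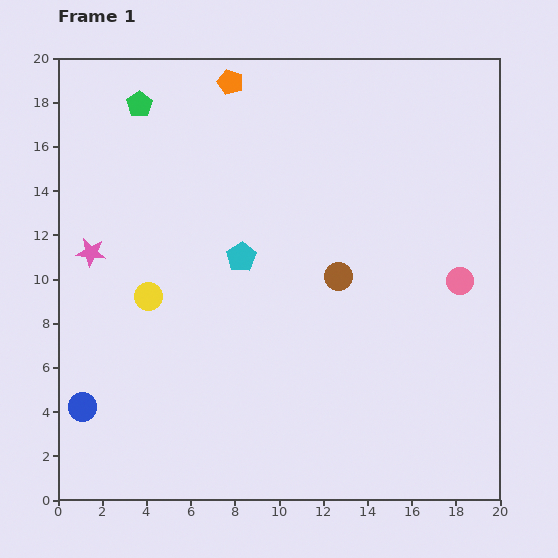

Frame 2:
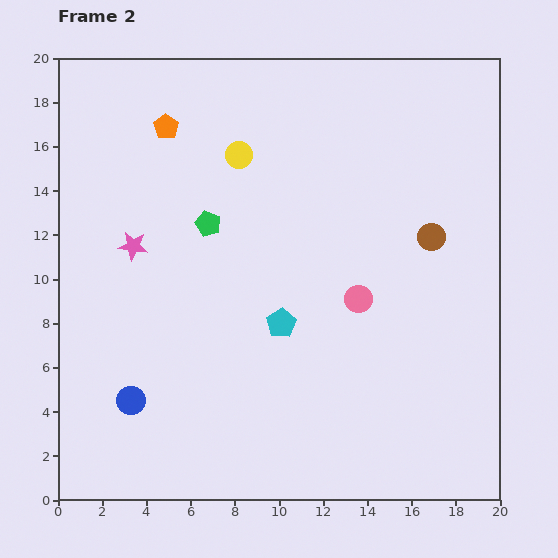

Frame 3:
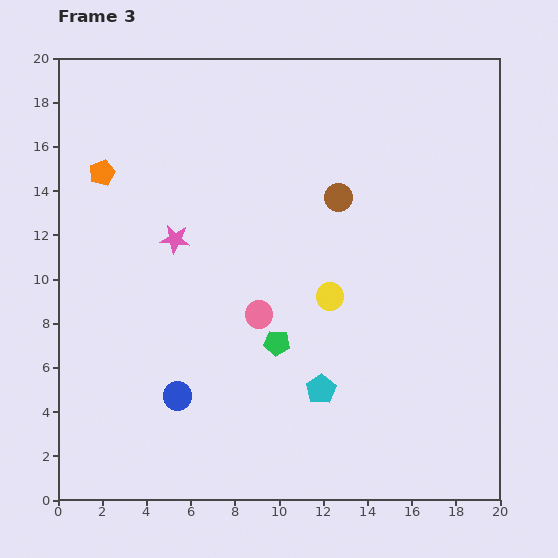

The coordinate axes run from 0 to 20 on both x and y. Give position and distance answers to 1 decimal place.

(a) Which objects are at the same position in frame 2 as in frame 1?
none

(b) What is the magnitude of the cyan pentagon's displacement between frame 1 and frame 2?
3.5

The cyan pentagon moved from (8.3, 11.0) to (10.1, 8.0), a distance of √(1.8² + 3.0²) ≈ 3.5.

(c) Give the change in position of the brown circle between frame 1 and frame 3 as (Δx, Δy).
(0.0, 3.6)

The brown circle was at (12.7, 10.1) in frame 1 and (12.7, 13.7) in frame 3.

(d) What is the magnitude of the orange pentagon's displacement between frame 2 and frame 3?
3.6

The orange pentagon moved from (4.9, 16.9) to (2.0, 14.8), a distance of √(2.9² + 2.1²) ≈ 3.6.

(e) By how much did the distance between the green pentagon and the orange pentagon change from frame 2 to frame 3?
+6.2

Distance in frame 2: 4.8. Distance in frame 3: 11.0.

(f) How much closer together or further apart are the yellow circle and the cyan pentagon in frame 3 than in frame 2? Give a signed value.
-3.6

Distance in frame 2: 7.8. Distance in frame 3: 4.2.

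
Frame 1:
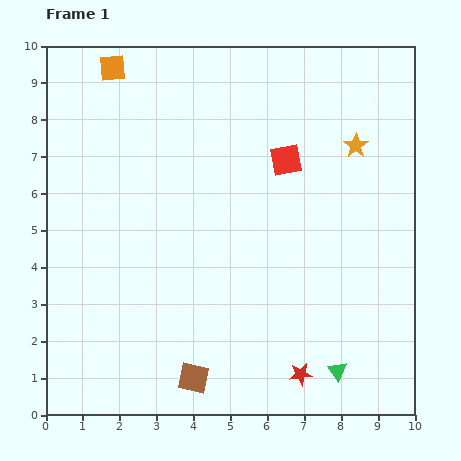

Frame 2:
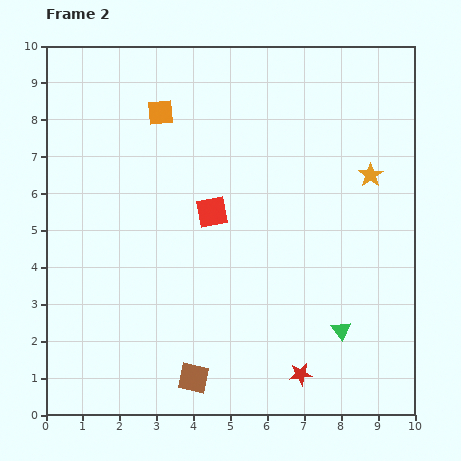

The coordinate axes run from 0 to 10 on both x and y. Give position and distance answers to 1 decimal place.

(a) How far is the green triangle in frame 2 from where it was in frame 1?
1.1

The green triangle moved from (7.9, 1.2) to (8.0, 2.3), a distance of √(0.1² + 1.1²) ≈ 1.1.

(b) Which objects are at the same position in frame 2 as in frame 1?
the red star, the brown square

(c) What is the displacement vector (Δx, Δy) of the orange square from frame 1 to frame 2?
(1.3, -1.2)

The orange square was at (1.8, 9.4) in frame 1 and (3.1, 8.2) in frame 2.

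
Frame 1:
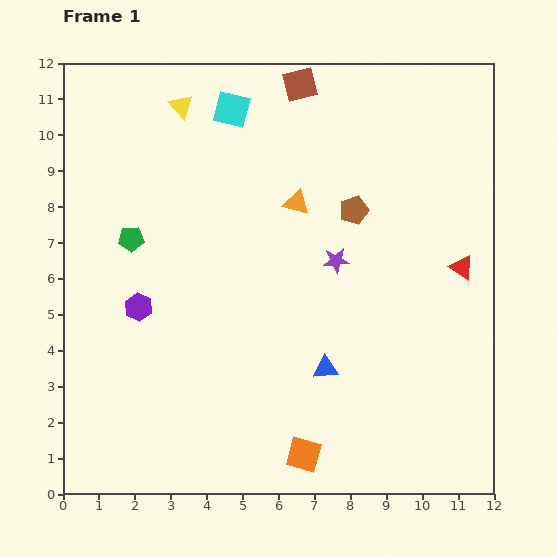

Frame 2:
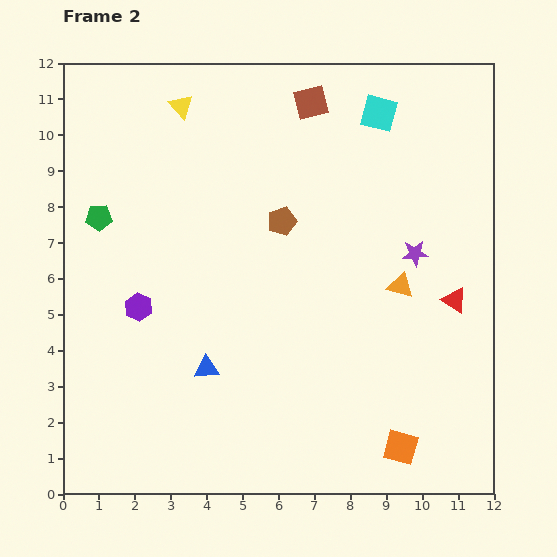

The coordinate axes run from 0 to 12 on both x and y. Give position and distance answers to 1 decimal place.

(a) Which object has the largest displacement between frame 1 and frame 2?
the cyan square

(moved 4.1; next 3.7)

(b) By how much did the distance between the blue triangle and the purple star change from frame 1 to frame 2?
+3.6

Distance in frame 1: 3.0. Distance in frame 2: 6.6.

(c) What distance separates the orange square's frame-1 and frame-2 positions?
2.7

The orange square moved from (6.7, 1.1) to (9.4, 1.3), a distance of √(2.7² + 0.2²) ≈ 2.7.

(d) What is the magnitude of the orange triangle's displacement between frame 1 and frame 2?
3.7

The orange triangle moved from (6.5, 8.1) to (9.4, 5.8), a distance of √(2.9² + 2.3²) ≈ 3.7.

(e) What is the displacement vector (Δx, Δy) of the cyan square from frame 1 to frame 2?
(4.1, -0.1)

The cyan square was at (4.7, 10.7) in frame 1 and (8.8, 10.6) in frame 2.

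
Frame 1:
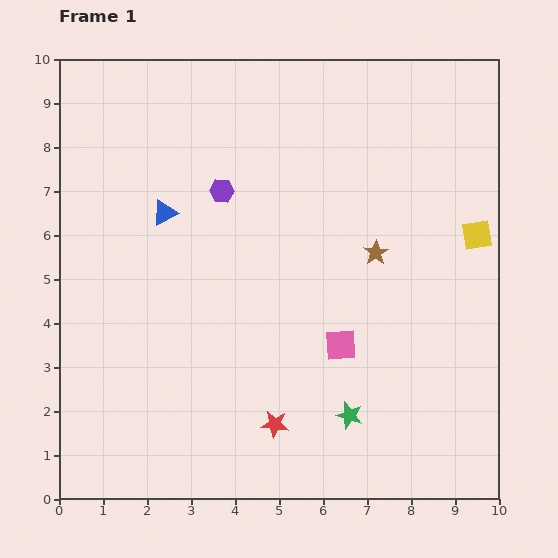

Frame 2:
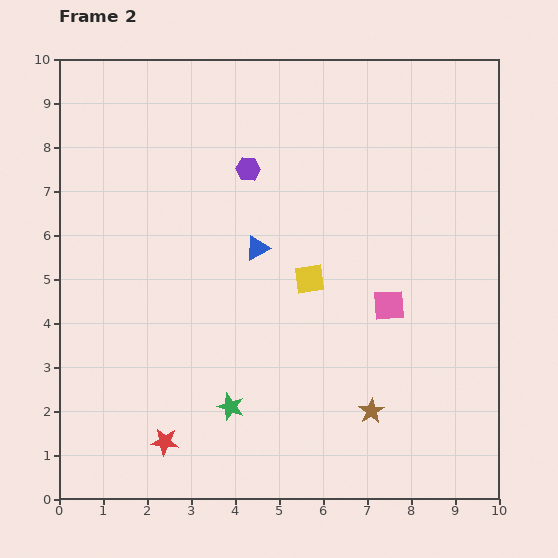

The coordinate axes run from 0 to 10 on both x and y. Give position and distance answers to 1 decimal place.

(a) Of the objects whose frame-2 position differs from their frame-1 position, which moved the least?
the purple hexagon

(moved 0.8)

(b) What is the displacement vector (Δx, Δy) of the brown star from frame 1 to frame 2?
(-0.1, -3.6)

The brown star was at (7.2, 5.6) in frame 1 and (7.1, 2.0) in frame 2.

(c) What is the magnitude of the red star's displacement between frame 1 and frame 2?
2.5

The red star moved from (4.9, 1.7) to (2.4, 1.3), a distance of √(2.5² + 0.4²) ≈ 2.5.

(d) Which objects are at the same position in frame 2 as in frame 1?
none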